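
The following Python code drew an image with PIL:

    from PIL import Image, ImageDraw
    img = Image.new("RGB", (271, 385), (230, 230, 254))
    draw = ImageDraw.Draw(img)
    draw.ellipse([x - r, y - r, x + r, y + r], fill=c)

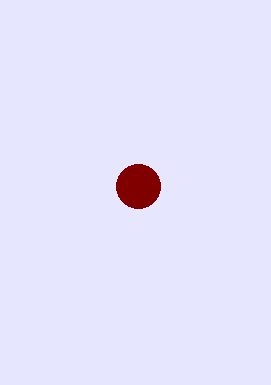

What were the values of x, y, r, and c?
x = 138
y = 186
r = 22
c = 'maroon'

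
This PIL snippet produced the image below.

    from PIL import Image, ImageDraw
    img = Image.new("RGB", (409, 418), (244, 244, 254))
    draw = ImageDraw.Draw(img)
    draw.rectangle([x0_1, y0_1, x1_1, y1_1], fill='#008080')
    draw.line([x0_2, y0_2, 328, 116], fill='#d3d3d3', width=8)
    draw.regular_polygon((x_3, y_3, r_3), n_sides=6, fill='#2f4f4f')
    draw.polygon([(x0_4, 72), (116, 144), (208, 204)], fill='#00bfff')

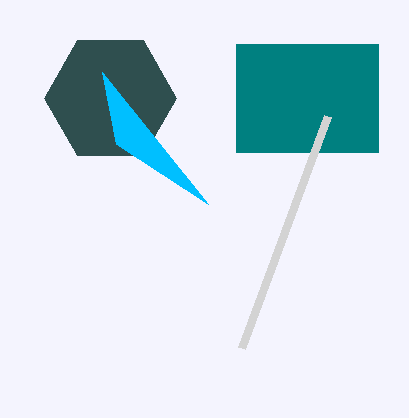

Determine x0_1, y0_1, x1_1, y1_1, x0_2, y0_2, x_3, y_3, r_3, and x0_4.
x0_1 = 236, y0_1 = 44, x1_1 = 378, y1_1 = 152, x0_2 = 242, y0_2 = 348, x_3 = 110, y_3 = 98, r_3 = 66, x0_4 = 102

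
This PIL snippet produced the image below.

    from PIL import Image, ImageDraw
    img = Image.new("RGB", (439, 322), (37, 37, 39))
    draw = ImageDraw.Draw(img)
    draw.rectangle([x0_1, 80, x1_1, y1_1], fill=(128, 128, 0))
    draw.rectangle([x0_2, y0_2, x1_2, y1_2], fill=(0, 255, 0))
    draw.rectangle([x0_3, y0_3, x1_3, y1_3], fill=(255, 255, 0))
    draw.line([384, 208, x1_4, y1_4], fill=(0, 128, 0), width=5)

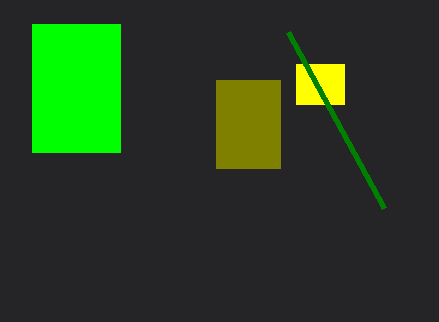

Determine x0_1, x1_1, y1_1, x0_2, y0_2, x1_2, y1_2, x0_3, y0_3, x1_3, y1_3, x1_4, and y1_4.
x0_1 = 216; x1_1 = 280; y1_1 = 168; x0_2 = 32; y0_2 = 24; x1_2 = 120; y1_2 = 152; x0_3 = 296; y0_3 = 64; x1_3 = 344; y1_3 = 104; x1_4 = 288; y1_4 = 32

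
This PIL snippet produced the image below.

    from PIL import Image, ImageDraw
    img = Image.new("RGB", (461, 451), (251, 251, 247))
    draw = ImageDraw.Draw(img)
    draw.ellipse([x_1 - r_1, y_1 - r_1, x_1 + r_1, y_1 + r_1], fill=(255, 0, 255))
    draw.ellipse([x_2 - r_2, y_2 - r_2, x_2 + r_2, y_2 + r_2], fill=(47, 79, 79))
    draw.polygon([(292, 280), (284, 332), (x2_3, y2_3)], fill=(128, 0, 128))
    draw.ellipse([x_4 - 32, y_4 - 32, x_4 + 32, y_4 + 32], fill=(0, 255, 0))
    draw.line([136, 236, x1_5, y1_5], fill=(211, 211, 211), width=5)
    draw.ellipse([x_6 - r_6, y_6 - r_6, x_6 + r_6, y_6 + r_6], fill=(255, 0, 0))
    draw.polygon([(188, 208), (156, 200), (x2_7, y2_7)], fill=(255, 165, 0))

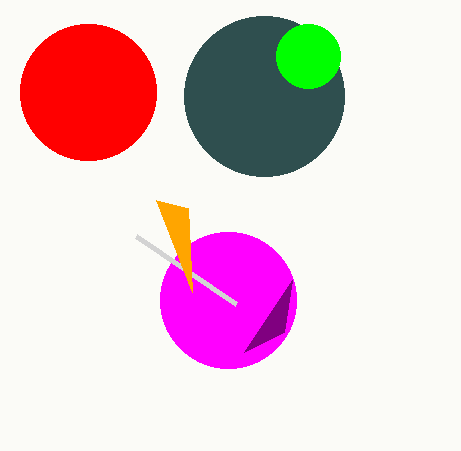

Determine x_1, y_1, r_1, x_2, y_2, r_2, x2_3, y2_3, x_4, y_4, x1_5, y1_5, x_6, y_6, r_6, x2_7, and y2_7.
x_1 = 228, y_1 = 300, r_1 = 68, x_2 = 264, y_2 = 96, r_2 = 80, x2_3 = 244, y2_3 = 352, x_4 = 308, y_4 = 56, x1_5 = 236, y1_5 = 304, x_6 = 88, y_6 = 92, r_6 = 68, x2_7 = 192, y2_7 = 292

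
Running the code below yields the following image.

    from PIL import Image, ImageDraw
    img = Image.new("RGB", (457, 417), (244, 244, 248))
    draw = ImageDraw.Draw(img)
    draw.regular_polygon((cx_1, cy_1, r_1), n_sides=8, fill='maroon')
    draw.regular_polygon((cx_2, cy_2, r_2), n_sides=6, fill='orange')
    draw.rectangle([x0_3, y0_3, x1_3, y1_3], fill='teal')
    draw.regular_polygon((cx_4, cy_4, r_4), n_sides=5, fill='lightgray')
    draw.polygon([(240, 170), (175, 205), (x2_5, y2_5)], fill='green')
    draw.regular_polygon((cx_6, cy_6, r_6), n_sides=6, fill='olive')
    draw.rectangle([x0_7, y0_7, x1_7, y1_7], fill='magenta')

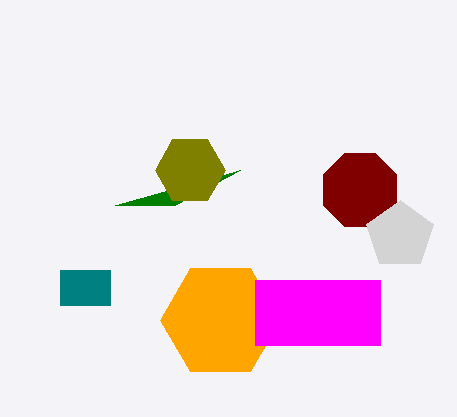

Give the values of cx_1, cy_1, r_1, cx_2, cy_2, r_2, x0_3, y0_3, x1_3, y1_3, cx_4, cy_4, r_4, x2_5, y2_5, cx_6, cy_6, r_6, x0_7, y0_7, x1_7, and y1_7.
cx_1 = 360; cy_1 = 190; r_1 = 40; cx_2 = 220; cy_2 = 320; r_2 = 60; x0_3 = 60; y0_3 = 270; x1_3 = 110; y1_3 = 305; cx_4 = 400; cy_4 = 235; r_4 = 35; x2_5 = 115; y2_5 = 205; cx_6 = 190; cy_6 = 170; r_6 = 35; x0_7 = 255; y0_7 = 280; x1_7 = 380; y1_7 = 345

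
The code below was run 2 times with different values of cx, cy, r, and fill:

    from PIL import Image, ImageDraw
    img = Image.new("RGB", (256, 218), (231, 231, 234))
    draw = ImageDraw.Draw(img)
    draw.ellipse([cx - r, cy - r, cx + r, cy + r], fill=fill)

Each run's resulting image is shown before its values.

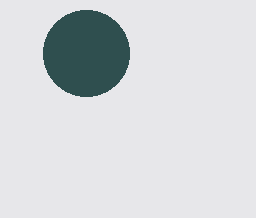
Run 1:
cx = 86; cy = 53; r = 43; fill = 'darkslategray'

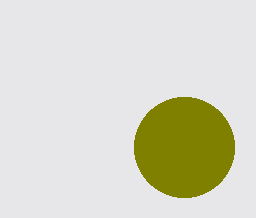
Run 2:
cx = 184, cy = 147, r = 50, fill = 'olive'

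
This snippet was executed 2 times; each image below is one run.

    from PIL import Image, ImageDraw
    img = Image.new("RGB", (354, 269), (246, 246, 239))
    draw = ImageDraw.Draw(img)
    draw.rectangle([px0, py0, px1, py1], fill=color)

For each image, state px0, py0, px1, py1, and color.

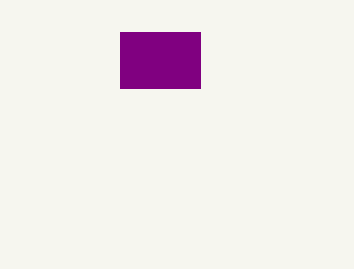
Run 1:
px0 = 120
py0 = 32
px1 = 200
py1 = 88
color = 'purple'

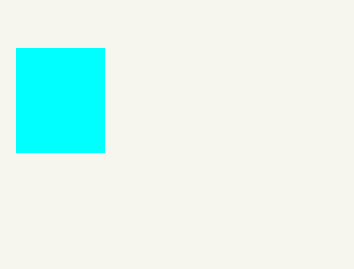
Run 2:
px0 = 16, py0 = 48, px1 = 104, py1 = 152, color = 'cyan'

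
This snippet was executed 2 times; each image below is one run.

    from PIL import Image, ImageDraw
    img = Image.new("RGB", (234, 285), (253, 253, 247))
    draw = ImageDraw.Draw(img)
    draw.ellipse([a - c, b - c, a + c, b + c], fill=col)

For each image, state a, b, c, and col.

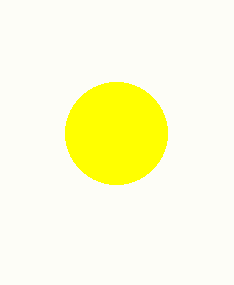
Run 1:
a = 116, b = 133, c = 51, col = 'yellow'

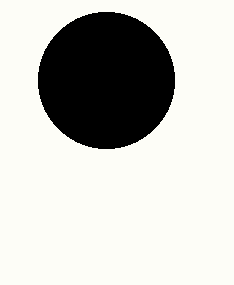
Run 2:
a = 106; b = 80; c = 68; col = 'black'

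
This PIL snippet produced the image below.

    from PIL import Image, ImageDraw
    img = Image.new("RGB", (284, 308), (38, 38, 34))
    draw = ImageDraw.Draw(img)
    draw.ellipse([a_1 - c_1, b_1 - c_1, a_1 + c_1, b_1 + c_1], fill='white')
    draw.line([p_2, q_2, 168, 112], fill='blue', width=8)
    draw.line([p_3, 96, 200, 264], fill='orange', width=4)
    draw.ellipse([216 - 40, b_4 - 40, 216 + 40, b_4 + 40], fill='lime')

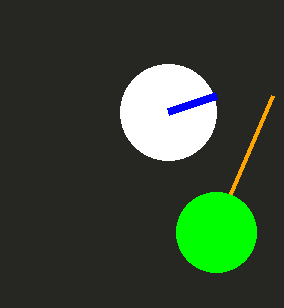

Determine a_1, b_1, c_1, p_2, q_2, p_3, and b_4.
a_1 = 168, b_1 = 112, c_1 = 48, p_2 = 216, q_2 = 96, p_3 = 272, b_4 = 232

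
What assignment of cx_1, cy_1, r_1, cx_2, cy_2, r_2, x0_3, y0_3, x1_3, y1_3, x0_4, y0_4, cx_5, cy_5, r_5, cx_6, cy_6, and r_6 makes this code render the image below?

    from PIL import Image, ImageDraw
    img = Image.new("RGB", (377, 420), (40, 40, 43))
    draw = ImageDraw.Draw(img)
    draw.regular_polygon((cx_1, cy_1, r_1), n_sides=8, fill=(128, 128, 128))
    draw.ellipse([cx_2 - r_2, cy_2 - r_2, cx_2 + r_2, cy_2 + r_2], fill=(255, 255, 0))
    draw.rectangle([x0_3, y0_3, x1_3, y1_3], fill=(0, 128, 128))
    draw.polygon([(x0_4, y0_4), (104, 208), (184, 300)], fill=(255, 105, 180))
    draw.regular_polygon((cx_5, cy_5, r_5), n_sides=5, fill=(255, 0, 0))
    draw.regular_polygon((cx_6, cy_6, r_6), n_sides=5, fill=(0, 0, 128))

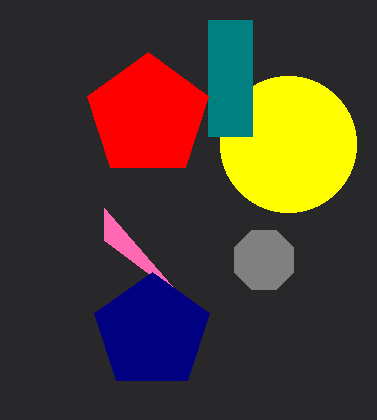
cx_1 = 264, cy_1 = 260, r_1 = 32, cx_2 = 288, cy_2 = 144, r_2 = 68, x0_3 = 208, y0_3 = 20, x1_3 = 252, y1_3 = 136, x0_4 = 104, y0_4 = 240, cx_5 = 148, cy_5 = 116, r_5 = 64, cx_6 = 152, cy_6 = 332, r_6 = 60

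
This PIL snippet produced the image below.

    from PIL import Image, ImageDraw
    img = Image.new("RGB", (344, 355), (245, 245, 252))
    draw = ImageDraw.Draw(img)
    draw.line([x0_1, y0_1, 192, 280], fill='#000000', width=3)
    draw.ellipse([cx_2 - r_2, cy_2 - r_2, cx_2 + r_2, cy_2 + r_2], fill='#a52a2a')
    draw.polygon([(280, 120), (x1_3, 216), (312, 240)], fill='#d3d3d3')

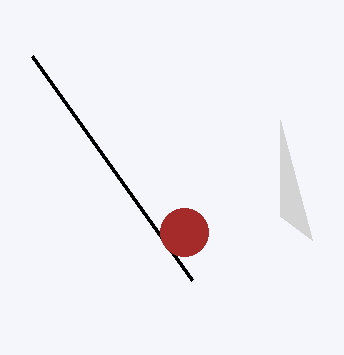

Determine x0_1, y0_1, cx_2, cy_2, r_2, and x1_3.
x0_1 = 32; y0_1 = 56; cx_2 = 184; cy_2 = 232; r_2 = 24; x1_3 = 280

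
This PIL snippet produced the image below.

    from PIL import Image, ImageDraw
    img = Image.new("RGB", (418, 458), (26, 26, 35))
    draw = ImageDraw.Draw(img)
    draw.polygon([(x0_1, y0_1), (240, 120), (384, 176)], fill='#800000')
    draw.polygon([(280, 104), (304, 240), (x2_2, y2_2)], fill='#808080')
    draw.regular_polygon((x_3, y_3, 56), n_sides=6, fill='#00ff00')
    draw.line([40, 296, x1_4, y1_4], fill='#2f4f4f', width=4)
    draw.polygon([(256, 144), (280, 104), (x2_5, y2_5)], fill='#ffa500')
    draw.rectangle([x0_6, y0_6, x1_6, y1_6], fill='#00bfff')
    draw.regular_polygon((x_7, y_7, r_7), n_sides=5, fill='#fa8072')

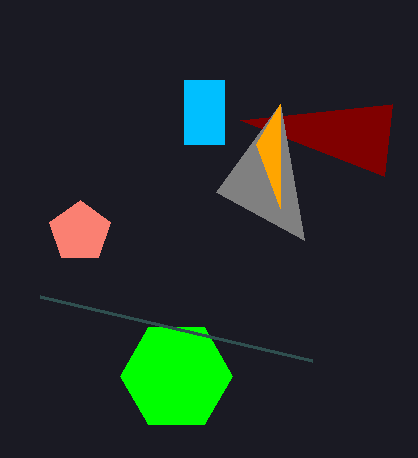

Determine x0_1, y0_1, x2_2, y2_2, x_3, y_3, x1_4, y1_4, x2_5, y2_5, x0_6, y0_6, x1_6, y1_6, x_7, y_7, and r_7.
x0_1 = 392; y0_1 = 104; x2_2 = 216; y2_2 = 192; x_3 = 176; y_3 = 376; x1_4 = 312; y1_4 = 360; x2_5 = 280; y2_5 = 208; x0_6 = 184; y0_6 = 80; x1_6 = 224; y1_6 = 144; x_7 = 80; y_7 = 232; r_7 = 32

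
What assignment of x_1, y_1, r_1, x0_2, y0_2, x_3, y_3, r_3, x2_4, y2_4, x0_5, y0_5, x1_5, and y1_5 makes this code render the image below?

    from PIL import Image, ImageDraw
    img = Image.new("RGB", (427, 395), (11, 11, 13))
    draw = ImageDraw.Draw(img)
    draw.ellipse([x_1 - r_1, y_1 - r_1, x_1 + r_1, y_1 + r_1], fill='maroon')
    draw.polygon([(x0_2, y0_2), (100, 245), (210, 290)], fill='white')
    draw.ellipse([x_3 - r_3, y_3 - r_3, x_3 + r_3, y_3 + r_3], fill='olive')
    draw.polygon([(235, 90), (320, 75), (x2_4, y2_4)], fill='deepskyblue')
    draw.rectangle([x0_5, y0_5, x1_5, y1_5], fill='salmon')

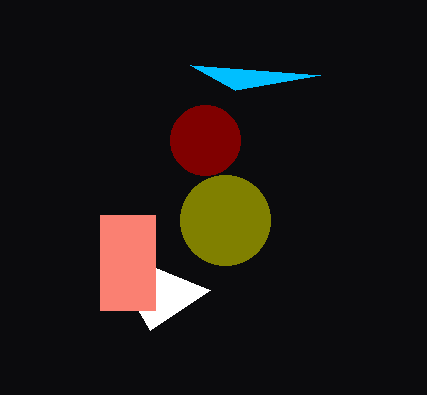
x_1 = 205
y_1 = 140
r_1 = 35
x0_2 = 150
y0_2 = 330
x_3 = 225
y_3 = 220
r_3 = 45
x2_4 = 190
y2_4 = 65
x0_5 = 100
y0_5 = 215
x1_5 = 155
y1_5 = 310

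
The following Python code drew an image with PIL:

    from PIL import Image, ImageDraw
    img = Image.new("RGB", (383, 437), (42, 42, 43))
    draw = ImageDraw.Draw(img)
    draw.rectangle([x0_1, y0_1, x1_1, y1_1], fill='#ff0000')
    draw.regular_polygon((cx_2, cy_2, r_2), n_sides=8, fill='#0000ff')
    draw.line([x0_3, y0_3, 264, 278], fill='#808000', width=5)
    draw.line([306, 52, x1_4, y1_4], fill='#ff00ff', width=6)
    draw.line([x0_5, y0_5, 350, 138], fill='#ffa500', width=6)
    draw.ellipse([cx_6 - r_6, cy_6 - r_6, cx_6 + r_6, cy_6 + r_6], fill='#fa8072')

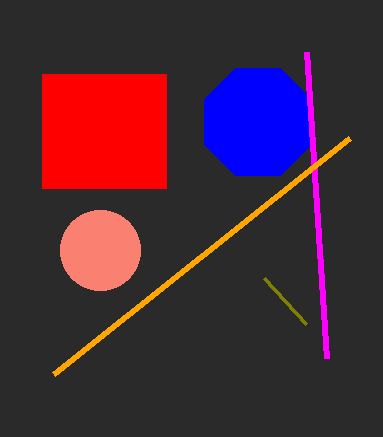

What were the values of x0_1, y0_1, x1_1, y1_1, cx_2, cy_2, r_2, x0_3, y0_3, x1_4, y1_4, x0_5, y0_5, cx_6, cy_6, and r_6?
x0_1 = 42, y0_1 = 74, x1_1 = 166, y1_1 = 188, cx_2 = 258, cy_2 = 122, r_2 = 58, x0_3 = 306, y0_3 = 324, x1_4 = 326, y1_4 = 358, x0_5 = 54, y0_5 = 374, cx_6 = 100, cy_6 = 250, r_6 = 40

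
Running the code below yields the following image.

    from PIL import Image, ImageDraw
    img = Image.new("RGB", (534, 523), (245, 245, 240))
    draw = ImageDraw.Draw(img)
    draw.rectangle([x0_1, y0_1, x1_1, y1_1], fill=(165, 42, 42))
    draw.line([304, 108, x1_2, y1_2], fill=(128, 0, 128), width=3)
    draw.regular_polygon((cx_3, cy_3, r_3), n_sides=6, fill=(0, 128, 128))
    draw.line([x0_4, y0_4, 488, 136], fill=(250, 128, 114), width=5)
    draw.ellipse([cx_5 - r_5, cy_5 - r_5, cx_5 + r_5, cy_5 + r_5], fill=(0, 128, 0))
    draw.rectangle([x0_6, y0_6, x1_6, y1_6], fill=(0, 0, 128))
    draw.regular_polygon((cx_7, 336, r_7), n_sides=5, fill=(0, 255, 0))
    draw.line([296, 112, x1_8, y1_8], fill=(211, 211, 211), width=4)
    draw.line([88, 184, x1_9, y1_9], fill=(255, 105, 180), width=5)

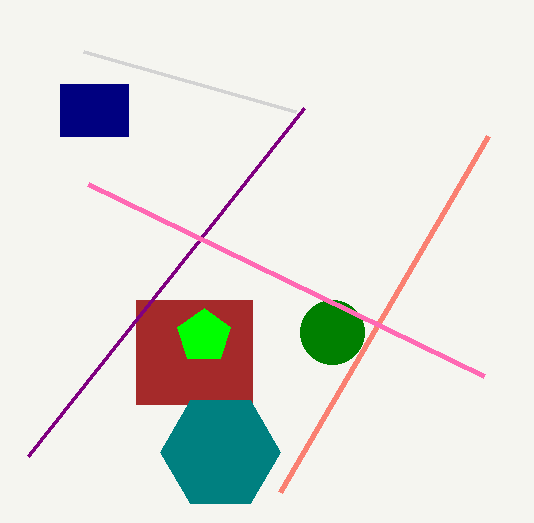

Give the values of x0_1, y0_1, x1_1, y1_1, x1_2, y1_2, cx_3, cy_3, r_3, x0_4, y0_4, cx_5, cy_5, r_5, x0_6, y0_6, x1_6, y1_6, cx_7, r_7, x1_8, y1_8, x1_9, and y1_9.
x0_1 = 136, y0_1 = 300, x1_1 = 252, y1_1 = 404, x1_2 = 28, y1_2 = 456, cx_3 = 220, cy_3 = 452, r_3 = 60, x0_4 = 280, y0_4 = 492, cx_5 = 332, cy_5 = 332, r_5 = 32, x0_6 = 60, y0_6 = 84, x1_6 = 128, y1_6 = 136, cx_7 = 204, r_7 = 28, x1_8 = 84, y1_8 = 52, x1_9 = 484, y1_9 = 376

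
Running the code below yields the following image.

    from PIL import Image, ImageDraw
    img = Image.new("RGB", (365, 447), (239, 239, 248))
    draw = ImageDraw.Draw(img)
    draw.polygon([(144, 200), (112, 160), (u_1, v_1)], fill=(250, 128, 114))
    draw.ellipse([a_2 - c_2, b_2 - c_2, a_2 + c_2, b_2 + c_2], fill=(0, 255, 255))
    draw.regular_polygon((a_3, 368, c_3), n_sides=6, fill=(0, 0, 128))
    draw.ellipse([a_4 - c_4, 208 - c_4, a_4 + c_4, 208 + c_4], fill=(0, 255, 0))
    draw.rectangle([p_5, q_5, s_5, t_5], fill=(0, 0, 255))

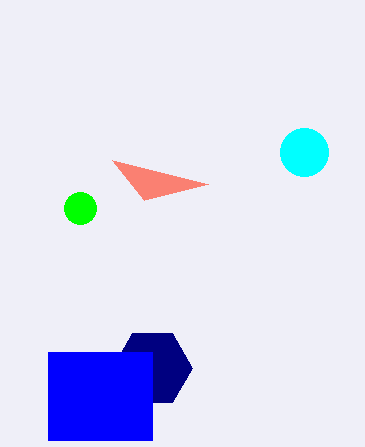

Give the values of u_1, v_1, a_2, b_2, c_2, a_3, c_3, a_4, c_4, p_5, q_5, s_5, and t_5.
u_1 = 208, v_1 = 184, a_2 = 304, b_2 = 152, c_2 = 24, a_3 = 152, c_3 = 40, a_4 = 80, c_4 = 16, p_5 = 48, q_5 = 352, s_5 = 152, t_5 = 440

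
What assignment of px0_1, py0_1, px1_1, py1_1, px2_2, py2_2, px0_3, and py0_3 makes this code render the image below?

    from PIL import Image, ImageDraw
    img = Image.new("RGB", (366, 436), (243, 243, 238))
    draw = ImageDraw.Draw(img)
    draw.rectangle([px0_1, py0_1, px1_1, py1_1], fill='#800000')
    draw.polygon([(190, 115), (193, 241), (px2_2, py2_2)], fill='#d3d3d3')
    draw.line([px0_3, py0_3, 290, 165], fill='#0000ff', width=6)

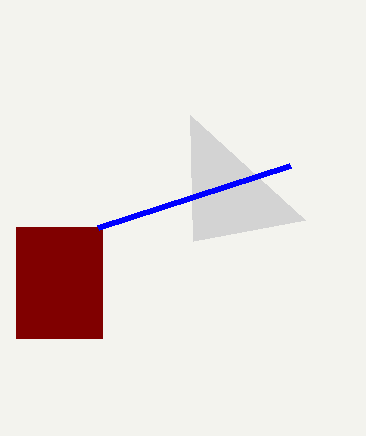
px0_1 = 16
py0_1 = 227
px1_1 = 102
py1_1 = 338
px2_2 = 305
py2_2 = 220
px0_3 = 98
py0_3 = 227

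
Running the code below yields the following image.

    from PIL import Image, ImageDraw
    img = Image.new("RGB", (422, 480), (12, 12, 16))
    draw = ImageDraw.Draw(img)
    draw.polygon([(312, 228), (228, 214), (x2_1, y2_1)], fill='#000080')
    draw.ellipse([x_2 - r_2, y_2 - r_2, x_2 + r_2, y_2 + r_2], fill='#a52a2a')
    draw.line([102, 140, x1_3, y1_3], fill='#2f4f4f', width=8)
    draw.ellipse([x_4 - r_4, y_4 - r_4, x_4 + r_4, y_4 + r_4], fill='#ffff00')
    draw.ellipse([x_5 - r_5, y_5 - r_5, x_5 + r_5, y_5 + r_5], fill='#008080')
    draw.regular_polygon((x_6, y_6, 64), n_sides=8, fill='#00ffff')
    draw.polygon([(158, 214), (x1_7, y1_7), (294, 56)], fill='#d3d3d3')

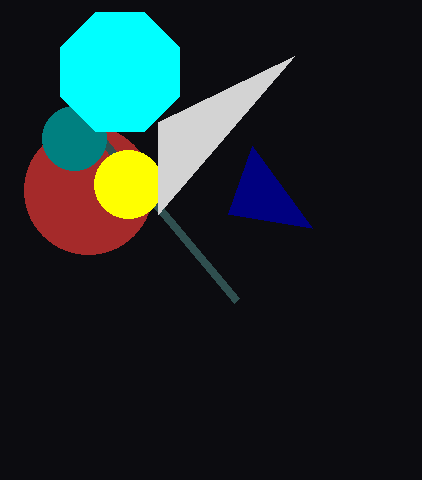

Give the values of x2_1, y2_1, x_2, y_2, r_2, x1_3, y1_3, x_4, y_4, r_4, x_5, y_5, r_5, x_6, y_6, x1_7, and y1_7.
x2_1 = 252; y2_1 = 146; x_2 = 88; y_2 = 190; r_2 = 64; x1_3 = 236; y1_3 = 300; x_4 = 128; y_4 = 184; r_4 = 34; x_5 = 74; y_5 = 138; r_5 = 32; x_6 = 120; y_6 = 72; x1_7 = 158; y1_7 = 122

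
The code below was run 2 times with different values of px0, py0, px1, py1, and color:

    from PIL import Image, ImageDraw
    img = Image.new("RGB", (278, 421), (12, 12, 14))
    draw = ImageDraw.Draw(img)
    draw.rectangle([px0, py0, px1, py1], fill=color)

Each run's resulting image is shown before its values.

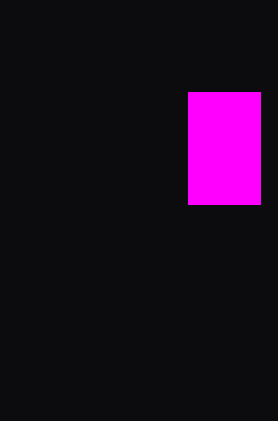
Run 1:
px0 = 188, py0 = 92, px1 = 260, py1 = 204, color = 'magenta'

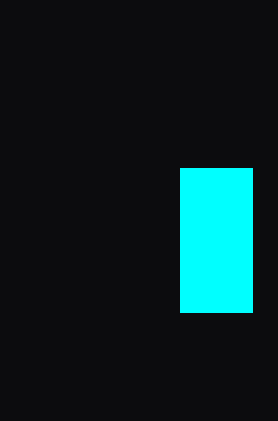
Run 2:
px0 = 180
py0 = 168
px1 = 252
py1 = 312
color = 'cyan'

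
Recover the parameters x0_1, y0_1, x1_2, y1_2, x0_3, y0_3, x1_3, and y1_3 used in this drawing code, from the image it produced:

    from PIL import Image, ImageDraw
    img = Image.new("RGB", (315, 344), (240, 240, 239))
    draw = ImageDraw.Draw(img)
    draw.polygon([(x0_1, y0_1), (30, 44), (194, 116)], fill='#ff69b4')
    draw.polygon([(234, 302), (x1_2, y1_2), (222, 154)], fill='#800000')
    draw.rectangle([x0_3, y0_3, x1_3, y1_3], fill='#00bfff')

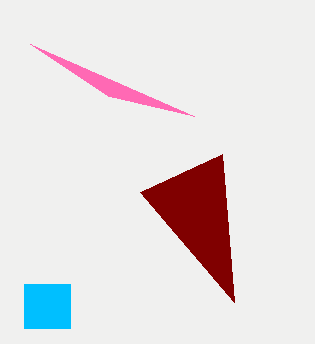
x0_1 = 108; y0_1 = 96; x1_2 = 140; y1_2 = 192; x0_3 = 24; y0_3 = 284; x1_3 = 70; y1_3 = 328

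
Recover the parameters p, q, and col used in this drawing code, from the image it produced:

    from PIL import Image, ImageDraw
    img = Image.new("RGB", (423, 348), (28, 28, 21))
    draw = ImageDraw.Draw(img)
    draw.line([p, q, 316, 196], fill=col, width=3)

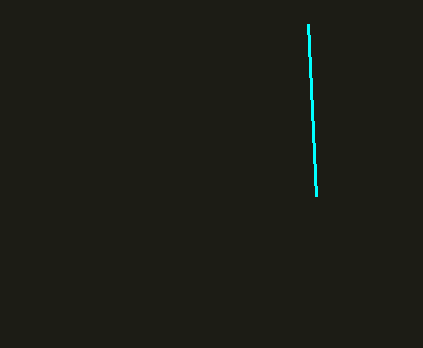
p = 308, q = 24, col = 'cyan'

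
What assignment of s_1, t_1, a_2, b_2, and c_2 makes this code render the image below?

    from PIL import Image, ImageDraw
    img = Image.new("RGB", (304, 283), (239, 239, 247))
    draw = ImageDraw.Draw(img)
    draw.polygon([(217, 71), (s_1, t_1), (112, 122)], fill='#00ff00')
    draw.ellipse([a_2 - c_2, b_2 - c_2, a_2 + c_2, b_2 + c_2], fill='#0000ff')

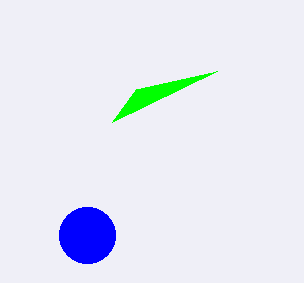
s_1 = 136; t_1 = 89; a_2 = 87; b_2 = 235; c_2 = 28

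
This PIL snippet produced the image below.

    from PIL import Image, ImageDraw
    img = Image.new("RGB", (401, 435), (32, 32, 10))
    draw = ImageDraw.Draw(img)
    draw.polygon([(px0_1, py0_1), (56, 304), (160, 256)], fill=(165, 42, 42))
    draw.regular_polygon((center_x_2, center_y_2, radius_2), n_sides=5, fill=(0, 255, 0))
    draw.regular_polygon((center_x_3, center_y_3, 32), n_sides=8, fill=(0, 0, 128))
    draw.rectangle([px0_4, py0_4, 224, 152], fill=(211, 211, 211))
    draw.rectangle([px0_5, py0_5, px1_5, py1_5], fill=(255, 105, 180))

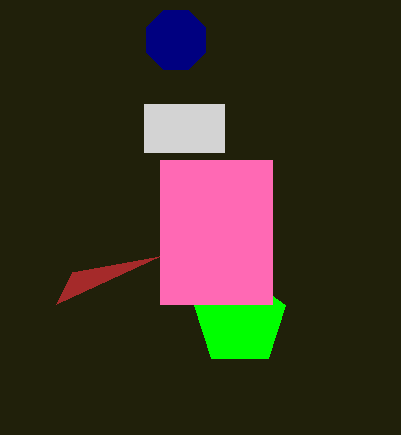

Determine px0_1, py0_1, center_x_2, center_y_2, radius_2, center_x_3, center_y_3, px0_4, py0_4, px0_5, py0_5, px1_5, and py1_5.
px0_1 = 72; py0_1 = 272; center_x_2 = 240; center_y_2 = 320; radius_2 = 48; center_x_3 = 176; center_y_3 = 40; px0_4 = 144; py0_4 = 104; px0_5 = 160; py0_5 = 160; px1_5 = 272; py1_5 = 304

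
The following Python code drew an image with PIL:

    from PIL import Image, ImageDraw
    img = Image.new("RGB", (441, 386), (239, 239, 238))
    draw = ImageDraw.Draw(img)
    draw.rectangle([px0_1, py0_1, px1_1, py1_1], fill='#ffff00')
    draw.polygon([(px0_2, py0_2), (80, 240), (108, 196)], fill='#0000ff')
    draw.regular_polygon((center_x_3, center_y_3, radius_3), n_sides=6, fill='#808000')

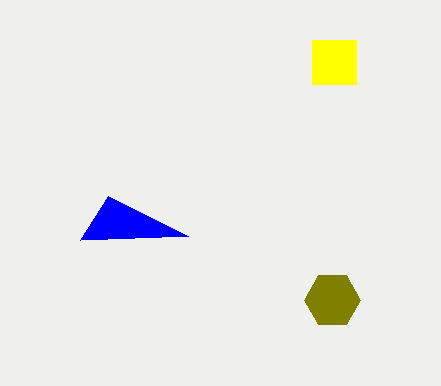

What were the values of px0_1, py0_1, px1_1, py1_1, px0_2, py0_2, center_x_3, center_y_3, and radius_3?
px0_1 = 312; py0_1 = 40; px1_1 = 356; py1_1 = 84; px0_2 = 188; py0_2 = 236; center_x_3 = 332; center_y_3 = 300; radius_3 = 28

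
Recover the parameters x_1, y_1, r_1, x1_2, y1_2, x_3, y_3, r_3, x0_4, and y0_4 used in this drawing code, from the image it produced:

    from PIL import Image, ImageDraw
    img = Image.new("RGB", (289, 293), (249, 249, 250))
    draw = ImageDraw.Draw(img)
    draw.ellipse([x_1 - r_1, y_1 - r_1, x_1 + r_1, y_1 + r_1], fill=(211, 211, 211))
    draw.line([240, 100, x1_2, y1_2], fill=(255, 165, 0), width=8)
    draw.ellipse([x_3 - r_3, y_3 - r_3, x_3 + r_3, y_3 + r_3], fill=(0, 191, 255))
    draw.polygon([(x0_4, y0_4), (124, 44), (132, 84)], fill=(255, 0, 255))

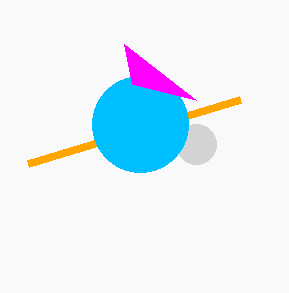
x_1 = 196
y_1 = 144
r_1 = 20
x1_2 = 28
y1_2 = 164
x_3 = 140
y_3 = 124
r_3 = 48
x0_4 = 196
y0_4 = 100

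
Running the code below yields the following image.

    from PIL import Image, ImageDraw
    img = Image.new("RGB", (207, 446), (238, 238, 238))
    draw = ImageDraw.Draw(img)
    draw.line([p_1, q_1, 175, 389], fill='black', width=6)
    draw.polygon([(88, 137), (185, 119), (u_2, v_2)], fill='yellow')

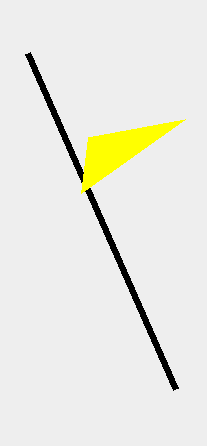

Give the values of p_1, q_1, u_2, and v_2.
p_1 = 27
q_1 = 53
u_2 = 81
v_2 = 193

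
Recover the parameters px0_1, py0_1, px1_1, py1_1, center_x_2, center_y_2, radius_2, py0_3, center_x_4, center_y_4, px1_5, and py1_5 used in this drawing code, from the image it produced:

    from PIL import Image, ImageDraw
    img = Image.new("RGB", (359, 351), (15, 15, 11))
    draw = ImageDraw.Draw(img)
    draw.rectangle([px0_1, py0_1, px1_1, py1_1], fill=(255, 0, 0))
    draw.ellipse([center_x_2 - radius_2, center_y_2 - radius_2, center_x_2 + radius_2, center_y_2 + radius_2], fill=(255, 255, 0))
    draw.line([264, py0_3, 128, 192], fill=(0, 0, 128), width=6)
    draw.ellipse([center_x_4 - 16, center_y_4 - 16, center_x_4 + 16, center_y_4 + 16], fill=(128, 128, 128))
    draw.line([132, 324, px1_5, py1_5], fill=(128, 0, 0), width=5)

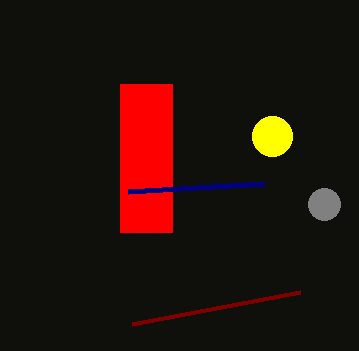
px0_1 = 120; py0_1 = 84; px1_1 = 172; py1_1 = 232; center_x_2 = 272; center_y_2 = 136; radius_2 = 20; py0_3 = 184; center_x_4 = 324; center_y_4 = 204; px1_5 = 300; py1_5 = 292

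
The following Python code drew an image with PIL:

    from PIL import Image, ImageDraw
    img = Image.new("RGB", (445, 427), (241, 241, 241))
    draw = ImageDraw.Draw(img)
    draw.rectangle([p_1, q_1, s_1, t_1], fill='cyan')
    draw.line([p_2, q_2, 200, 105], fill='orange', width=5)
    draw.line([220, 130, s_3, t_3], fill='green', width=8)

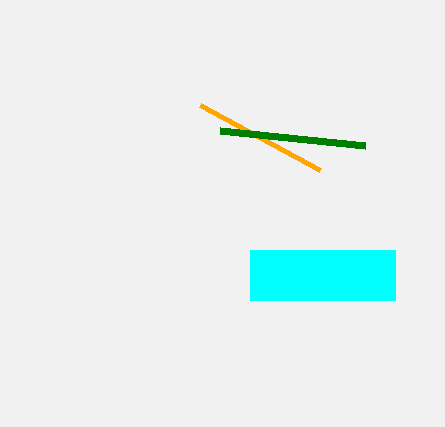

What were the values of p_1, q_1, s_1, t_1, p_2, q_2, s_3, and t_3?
p_1 = 250
q_1 = 250
s_1 = 395
t_1 = 300
p_2 = 320
q_2 = 170
s_3 = 365
t_3 = 145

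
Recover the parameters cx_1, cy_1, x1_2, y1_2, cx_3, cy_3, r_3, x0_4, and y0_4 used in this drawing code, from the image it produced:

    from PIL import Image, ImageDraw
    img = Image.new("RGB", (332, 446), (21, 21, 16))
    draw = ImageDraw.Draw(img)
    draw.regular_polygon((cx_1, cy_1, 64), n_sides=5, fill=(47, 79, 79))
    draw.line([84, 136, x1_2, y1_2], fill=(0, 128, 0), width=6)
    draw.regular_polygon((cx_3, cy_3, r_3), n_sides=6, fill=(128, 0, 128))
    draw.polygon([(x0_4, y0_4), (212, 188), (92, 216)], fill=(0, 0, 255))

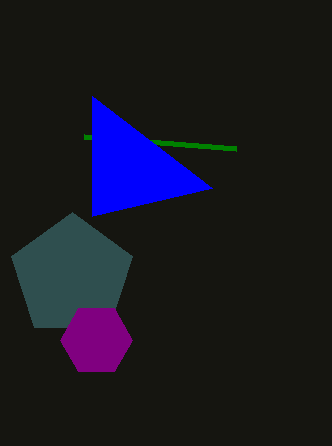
cx_1 = 72
cy_1 = 276
x1_2 = 236
y1_2 = 148
cx_3 = 96
cy_3 = 340
r_3 = 36
x0_4 = 92
y0_4 = 96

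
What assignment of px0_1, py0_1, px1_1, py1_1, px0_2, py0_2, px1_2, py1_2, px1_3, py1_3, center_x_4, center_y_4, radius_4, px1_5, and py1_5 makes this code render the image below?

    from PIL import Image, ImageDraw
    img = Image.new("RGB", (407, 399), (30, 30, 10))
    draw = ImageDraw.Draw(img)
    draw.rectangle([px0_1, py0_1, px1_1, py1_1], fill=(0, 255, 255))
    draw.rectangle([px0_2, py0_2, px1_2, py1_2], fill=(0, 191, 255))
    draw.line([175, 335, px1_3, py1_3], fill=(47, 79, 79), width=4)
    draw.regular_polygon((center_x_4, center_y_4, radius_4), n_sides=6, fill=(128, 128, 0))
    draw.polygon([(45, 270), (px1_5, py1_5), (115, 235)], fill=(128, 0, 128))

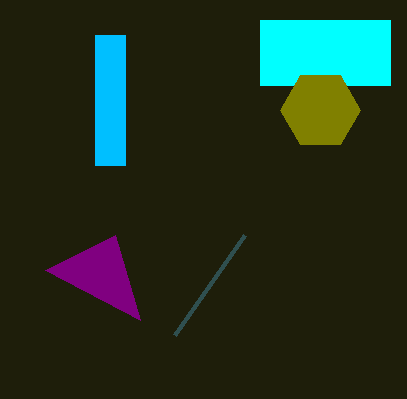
px0_1 = 260; py0_1 = 20; px1_1 = 390; py1_1 = 85; px0_2 = 95; py0_2 = 35; px1_2 = 125; py1_2 = 165; px1_3 = 245; py1_3 = 235; center_x_4 = 320; center_y_4 = 110; radius_4 = 40; px1_5 = 140; py1_5 = 320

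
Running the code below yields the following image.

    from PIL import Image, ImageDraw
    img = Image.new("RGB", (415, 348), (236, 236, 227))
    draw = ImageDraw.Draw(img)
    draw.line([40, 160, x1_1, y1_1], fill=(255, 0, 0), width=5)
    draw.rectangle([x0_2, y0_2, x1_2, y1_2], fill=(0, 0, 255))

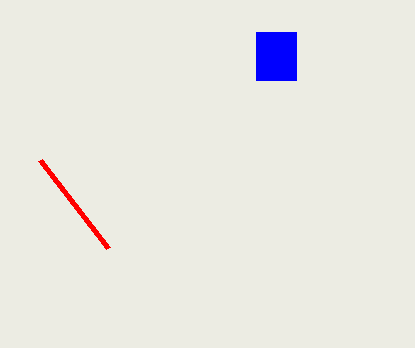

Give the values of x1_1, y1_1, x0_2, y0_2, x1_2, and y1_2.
x1_1 = 108, y1_1 = 248, x0_2 = 256, y0_2 = 32, x1_2 = 296, y1_2 = 80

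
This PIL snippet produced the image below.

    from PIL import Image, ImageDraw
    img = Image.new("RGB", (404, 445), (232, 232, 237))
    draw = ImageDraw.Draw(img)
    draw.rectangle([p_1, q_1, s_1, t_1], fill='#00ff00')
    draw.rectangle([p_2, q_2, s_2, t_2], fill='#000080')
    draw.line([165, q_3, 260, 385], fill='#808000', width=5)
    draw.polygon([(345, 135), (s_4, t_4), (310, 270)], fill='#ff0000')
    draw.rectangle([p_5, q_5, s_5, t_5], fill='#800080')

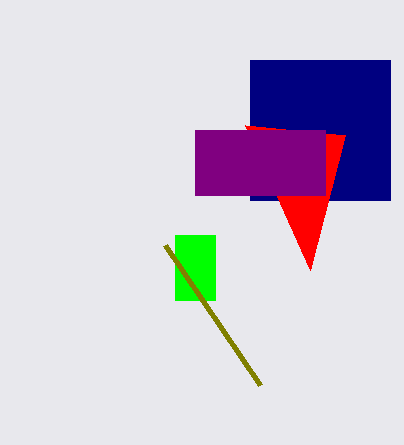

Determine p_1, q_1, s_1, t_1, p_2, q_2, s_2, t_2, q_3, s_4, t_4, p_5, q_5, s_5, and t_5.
p_1 = 175; q_1 = 235; s_1 = 215; t_1 = 300; p_2 = 250; q_2 = 60; s_2 = 390; t_2 = 200; q_3 = 245; s_4 = 245; t_4 = 125; p_5 = 195; q_5 = 130; s_5 = 325; t_5 = 195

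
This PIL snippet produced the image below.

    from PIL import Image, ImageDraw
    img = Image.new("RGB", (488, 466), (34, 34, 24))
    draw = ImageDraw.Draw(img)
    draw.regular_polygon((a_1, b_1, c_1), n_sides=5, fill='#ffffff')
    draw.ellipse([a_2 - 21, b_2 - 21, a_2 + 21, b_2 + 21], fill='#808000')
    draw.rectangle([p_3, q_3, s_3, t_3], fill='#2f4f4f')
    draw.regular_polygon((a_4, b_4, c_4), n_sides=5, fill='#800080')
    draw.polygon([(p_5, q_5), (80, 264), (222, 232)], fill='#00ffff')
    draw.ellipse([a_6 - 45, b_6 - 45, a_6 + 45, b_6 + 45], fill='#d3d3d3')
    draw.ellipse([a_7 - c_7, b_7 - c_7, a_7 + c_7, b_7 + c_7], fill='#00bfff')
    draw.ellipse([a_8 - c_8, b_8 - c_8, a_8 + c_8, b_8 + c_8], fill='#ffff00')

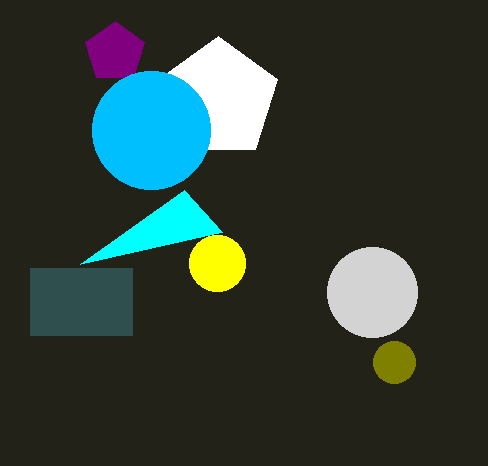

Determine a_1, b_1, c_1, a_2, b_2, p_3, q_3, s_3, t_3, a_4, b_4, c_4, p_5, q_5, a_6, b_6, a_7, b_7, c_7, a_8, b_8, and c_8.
a_1 = 218
b_1 = 99
c_1 = 63
a_2 = 394
b_2 = 362
p_3 = 30
q_3 = 268
s_3 = 132
t_3 = 335
a_4 = 115
b_4 = 52
c_4 = 31
p_5 = 184
q_5 = 190
a_6 = 372
b_6 = 292
a_7 = 151
b_7 = 130
c_7 = 59
a_8 = 217
b_8 = 263
c_8 = 28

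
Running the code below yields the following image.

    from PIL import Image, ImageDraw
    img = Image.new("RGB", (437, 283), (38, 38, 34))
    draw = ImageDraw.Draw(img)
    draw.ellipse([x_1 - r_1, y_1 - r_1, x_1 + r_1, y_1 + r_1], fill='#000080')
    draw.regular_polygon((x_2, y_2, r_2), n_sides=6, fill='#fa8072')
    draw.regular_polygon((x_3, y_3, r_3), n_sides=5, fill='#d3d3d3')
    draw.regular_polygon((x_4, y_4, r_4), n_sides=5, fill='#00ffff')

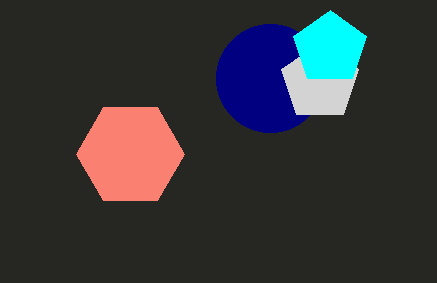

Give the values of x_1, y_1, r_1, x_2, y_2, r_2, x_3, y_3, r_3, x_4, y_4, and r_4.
x_1 = 270; y_1 = 78; r_1 = 54; x_2 = 130; y_2 = 154; r_2 = 54; x_3 = 320; y_3 = 82; r_3 = 40; x_4 = 330; y_4 = 48; r_4 = 38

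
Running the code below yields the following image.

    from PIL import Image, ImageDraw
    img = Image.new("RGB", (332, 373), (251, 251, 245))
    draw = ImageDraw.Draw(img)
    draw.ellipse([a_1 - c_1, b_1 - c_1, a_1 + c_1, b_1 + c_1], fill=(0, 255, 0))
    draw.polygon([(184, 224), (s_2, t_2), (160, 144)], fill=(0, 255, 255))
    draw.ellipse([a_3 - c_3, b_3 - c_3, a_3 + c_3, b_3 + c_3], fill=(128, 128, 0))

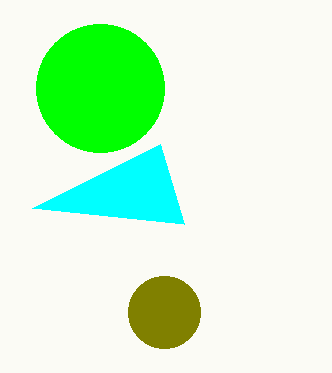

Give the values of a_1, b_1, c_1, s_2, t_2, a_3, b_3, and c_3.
a_1 = 100, b_1 = 88, c_1 = 64, s_2 = 32, t_2 = 208, a_3 = 164, b_3 = 312, c_3 = 36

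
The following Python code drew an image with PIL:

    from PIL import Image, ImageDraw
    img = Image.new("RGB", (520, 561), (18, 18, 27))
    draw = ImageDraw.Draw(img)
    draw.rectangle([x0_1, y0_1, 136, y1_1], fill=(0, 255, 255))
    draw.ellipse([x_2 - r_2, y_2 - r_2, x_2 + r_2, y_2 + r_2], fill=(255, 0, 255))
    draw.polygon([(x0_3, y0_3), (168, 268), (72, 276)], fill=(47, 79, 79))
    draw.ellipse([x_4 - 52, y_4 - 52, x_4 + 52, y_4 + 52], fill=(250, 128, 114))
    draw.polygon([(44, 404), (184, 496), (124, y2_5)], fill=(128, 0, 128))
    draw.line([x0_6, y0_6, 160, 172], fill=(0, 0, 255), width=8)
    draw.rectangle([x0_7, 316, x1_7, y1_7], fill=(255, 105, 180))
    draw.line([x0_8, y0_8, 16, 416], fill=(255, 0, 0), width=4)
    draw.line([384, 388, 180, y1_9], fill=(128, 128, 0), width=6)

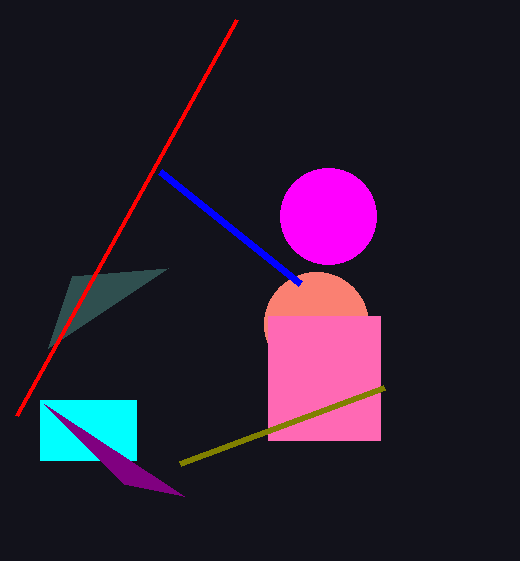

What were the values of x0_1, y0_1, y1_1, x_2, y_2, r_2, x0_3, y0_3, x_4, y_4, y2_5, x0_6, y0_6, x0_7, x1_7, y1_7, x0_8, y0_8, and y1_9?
x0_1 = 40; y0_1 = 400; y1_1 = 460; x_2 = 328; y_2 = 216; r_2 = 48; x0_3 = 48; y0_3 = 348; x_4 = 316; y_4 = 324; y2_5 = 484; x0_6 = 300; y0_6 = 284; x0_7 = 268; x1_7 = 380; y1_7 = 440; x0_8 = 236; y0_8 = 20; y1_9 = 464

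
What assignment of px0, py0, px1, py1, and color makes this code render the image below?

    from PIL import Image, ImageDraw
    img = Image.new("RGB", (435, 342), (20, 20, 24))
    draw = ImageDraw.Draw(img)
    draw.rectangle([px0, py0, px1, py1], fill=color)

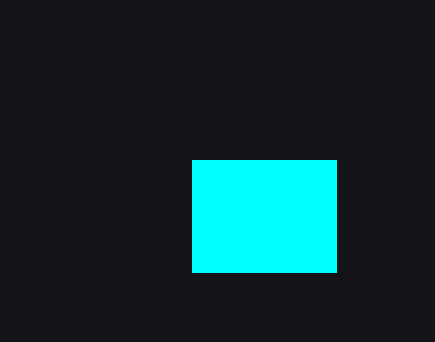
px0 = 192, py0 = 160, px1 = 336, py1 = 272, color = 'cyan'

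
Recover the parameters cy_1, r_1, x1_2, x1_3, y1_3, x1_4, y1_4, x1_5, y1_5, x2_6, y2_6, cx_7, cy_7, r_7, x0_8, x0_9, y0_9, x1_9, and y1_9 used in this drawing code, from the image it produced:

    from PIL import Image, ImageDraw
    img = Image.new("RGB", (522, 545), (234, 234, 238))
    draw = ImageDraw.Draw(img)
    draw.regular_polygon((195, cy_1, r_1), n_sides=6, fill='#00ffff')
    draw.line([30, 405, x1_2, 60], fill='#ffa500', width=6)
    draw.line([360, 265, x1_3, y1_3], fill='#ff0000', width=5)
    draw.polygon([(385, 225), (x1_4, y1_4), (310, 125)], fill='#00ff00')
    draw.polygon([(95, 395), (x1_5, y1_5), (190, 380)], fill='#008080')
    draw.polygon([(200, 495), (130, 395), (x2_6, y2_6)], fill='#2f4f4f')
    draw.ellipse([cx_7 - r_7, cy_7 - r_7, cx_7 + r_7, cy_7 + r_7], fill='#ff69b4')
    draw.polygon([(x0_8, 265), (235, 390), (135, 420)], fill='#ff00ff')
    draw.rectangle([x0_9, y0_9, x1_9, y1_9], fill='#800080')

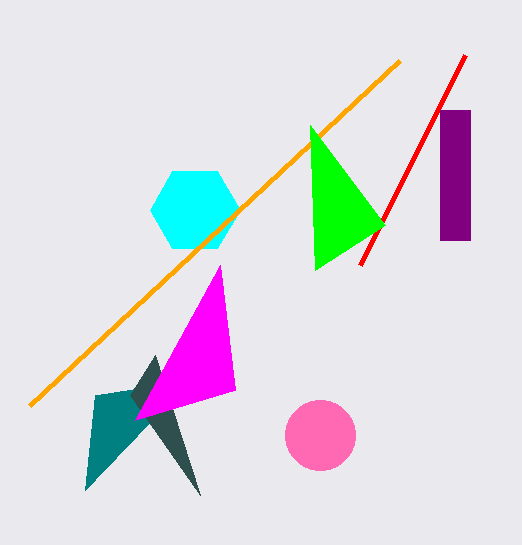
cy_1 = 210; r_1 = 45; x1_2 = 400; x1_3 = 465; y1_3 = 55; x1_4 = 315; y1_4 = 270; x1_5 = 85; y1_5 = 490; x2_6 = 155; y2_6 = 355; cx_7 = 320; cy_7 = 435; r_7 = 35; x0_8 = 220; x0_9 = 440; y0_9 = 110; x1_9 = 470; y1_9 = 240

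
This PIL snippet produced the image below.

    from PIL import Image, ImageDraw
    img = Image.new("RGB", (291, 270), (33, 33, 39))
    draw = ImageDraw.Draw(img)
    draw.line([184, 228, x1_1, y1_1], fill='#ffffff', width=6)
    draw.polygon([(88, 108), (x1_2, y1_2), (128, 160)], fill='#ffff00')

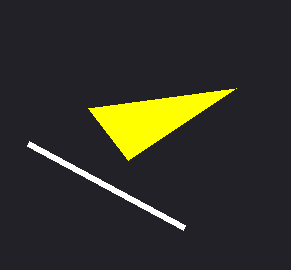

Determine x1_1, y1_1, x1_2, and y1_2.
x1_1 = 28; y1_1 = 144; x1_2 = 236; y1_2 = 88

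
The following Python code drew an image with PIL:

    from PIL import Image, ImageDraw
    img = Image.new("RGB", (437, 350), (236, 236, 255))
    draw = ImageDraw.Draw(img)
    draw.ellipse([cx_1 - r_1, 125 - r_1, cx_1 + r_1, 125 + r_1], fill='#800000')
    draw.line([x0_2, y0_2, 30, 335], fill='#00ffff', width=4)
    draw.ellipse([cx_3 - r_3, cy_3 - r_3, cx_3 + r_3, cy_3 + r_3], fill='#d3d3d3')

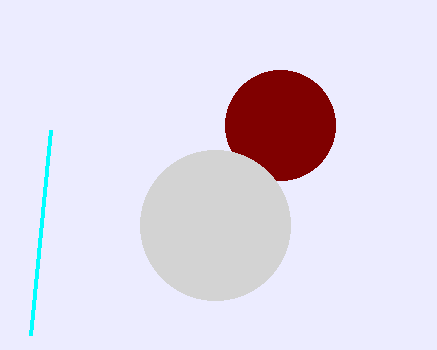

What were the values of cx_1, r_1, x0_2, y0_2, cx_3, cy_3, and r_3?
cx_1 = 280, r_1 = 55, x0_2 = 50, y0_2 = 130, cx_3 = 215, cy_3 = 225, r_3 = 75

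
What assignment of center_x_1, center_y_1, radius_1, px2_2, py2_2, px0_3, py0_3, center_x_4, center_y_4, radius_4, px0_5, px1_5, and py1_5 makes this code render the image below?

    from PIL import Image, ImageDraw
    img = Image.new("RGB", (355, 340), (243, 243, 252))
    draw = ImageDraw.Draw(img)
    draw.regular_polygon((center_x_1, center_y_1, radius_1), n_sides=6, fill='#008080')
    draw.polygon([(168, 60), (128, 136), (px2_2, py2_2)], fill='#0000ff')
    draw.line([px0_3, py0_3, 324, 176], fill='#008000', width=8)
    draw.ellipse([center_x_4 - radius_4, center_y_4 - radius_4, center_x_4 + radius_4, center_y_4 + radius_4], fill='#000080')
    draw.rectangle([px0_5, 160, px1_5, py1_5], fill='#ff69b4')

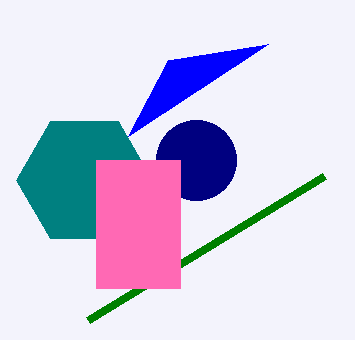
center_x_1 = 84
center_y_1 = 180
radius_1 = 68
px2_2 = 268
py2_2 = 44
px0_3 = 88
py0_3 = 320
center_x_4 = 196
center_y_4 = 160
radius_4 = 40
px0_5 = 96
px1_5 = 180
py1_5 = 288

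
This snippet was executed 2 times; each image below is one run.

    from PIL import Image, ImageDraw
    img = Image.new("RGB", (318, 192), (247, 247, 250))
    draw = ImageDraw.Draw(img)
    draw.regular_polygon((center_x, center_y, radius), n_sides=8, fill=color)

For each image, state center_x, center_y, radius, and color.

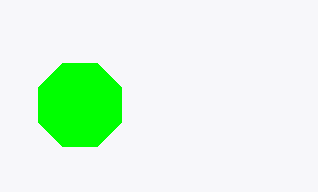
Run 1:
center_x = 80, center_y = 105, radius = 45, color = 'lime'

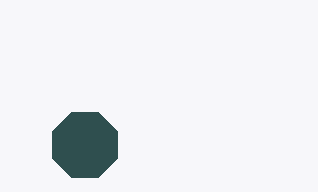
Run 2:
center_x = 85; center_y = 145; radius = 35; color = 'darkslategray'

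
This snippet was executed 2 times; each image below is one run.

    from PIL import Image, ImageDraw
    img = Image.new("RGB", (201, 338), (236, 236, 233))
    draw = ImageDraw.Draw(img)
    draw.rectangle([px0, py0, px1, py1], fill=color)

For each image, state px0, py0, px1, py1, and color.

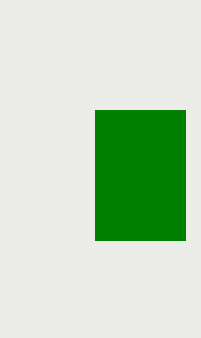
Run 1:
px0 = 95; py0 = 110; px1 = 185; py1 = 240; color = 'green'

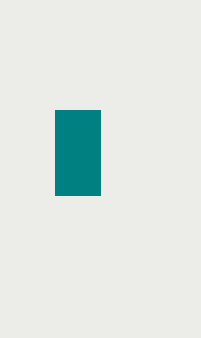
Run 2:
px0 = 55, py0 = 110, px1 = 100, py1 = 195, color = 'teal'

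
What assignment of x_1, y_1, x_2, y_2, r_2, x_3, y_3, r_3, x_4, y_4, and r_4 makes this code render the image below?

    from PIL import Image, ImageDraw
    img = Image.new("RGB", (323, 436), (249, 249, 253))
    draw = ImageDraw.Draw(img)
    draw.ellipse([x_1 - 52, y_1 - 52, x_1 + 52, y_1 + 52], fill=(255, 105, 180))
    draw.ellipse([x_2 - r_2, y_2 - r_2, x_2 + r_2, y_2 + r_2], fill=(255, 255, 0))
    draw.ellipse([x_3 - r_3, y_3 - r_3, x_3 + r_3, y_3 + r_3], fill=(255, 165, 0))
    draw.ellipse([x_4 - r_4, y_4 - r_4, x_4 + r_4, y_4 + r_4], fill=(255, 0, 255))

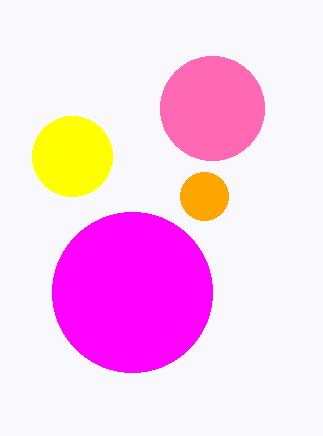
x_1 = 212
y_1 = 108
x_2 = 72
y_2 = 156
r_2 = 40
x_3 = 204
y_3 = 196
r_3 = 24
x_4 = 132
y_4 = 292
r_4 = 80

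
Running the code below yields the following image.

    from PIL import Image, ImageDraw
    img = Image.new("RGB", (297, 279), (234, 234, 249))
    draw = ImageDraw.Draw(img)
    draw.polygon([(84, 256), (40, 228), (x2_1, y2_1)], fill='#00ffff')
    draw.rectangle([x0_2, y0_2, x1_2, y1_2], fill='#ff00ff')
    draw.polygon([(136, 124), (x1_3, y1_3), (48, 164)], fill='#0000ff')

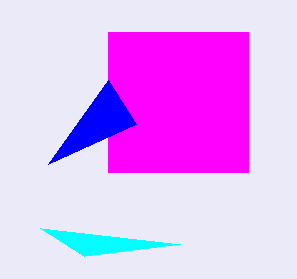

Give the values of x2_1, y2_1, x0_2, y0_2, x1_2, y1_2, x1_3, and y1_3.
x2_1 = 180, y2_1 = 244, x0_2 = 108, y0_2 = 32, x1_2 = 248, y1_2 = 172, x1_3 = 108, y1_3 = 80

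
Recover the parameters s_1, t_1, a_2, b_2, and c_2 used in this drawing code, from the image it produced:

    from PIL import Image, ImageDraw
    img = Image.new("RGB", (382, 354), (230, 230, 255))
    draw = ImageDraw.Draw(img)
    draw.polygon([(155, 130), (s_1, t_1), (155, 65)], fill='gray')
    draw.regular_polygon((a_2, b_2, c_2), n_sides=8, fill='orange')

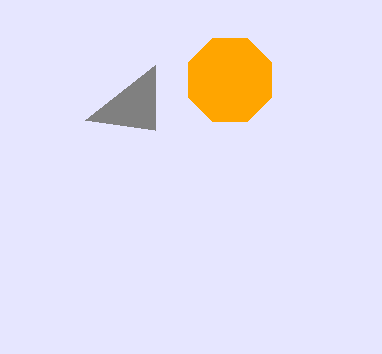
s_1 = 85
t_1 = 120
a_2 = 230
b_2 = 80
c_2 = 45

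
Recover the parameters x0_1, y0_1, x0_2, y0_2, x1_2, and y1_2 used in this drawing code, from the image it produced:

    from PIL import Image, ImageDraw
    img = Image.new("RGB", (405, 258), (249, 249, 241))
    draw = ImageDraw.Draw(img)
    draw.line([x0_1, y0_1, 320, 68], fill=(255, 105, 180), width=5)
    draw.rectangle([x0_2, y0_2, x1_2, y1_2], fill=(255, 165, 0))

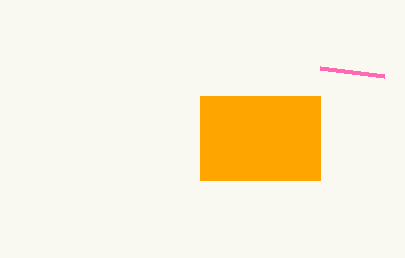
x0_1 = 384, y0_1 = 76, x0_2 = 200, y0_2 = 96, x1_2 = 320, y1_2 = 180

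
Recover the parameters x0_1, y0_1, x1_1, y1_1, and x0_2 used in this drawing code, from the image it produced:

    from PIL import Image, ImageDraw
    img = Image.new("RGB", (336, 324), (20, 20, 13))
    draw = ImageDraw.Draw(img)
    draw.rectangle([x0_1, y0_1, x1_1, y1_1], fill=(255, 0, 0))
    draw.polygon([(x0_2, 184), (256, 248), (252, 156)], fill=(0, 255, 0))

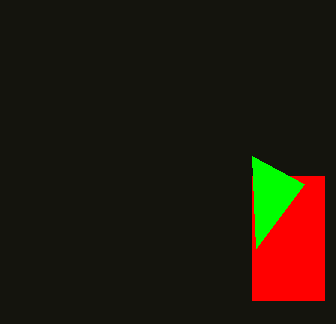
x0_1 = 252
y0_1 = 176
x1_1 = 324
y1_1 = 300
x0_2 = 304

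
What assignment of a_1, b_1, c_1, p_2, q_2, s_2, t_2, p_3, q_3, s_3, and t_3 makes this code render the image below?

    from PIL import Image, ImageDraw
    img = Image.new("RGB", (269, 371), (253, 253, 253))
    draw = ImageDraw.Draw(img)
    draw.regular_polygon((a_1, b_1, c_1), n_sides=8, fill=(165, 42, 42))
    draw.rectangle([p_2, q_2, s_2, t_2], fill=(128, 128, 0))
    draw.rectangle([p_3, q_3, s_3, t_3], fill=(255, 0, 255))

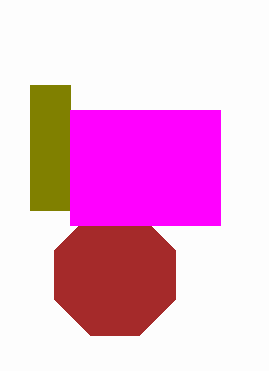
a_1 = 115; b_1 = 275; c_1 = 65; p_2 = 30; q_2 = 85; s_2 = 70; t_2 = 210; p_3 = 70; q_3 = 110; s_3 = 220; t_3 = 225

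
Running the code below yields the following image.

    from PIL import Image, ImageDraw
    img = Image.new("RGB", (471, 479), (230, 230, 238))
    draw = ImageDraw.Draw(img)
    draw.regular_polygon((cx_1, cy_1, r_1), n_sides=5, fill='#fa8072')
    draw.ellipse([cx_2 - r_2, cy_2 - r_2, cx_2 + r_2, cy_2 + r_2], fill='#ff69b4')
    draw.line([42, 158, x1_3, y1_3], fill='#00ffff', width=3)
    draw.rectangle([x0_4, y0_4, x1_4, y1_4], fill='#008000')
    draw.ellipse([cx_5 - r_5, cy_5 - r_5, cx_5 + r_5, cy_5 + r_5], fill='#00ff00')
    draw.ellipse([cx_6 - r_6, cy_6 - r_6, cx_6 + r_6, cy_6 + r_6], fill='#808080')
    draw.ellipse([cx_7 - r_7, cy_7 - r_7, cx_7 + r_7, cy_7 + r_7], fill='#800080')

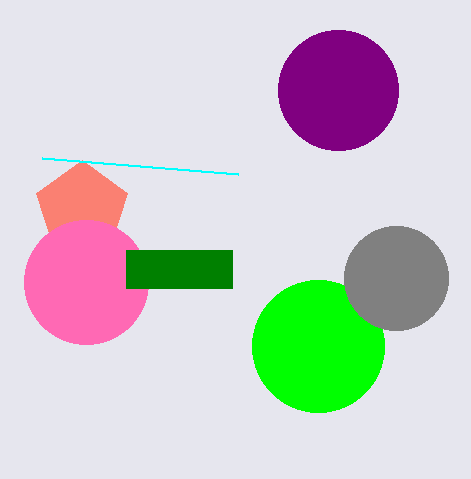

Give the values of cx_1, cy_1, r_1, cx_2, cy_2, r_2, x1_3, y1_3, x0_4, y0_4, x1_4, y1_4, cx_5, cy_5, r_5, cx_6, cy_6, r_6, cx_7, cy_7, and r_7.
cx_1 = 82; cy_1 = 208; r_1 = 48; cx_2 = 86; cy_2 = 282; r_2 = 62; x1_3 = 238; y1_3 = 174; x0_4 = 126; y0_4 = 250; x1_4 = 232; y1_4 = 288; cx_5 = 318; cy_5 = 346; r_5 = 66; cx_6 = 396; cy_6 = 278; r_6 = 52; cx_7 = 338; cy_7 = 90; r_7 = 60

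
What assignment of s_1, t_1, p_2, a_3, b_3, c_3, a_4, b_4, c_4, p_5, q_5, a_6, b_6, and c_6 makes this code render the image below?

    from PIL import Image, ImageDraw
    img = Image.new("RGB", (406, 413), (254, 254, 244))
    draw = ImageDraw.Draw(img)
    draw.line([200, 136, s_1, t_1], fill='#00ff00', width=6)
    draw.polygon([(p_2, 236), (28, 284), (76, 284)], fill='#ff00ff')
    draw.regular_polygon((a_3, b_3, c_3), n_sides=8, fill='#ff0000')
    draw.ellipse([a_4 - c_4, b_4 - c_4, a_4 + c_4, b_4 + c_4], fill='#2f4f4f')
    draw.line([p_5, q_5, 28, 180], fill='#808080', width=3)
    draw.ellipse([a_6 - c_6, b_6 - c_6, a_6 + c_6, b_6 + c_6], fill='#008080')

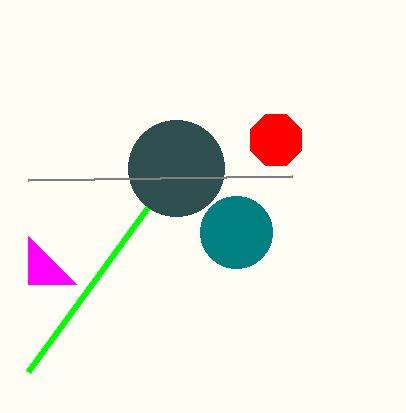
s_1 = 28
t_1 = 372
p_2 = 28
a_3 = 276
b_3 = 140
c_3 = 28
a_4 = 176
b_4 = 168
c_4 = 48
p_5 = 292
q_5 = 176
a_6 = 236
b_6 = 232
c_6 = 36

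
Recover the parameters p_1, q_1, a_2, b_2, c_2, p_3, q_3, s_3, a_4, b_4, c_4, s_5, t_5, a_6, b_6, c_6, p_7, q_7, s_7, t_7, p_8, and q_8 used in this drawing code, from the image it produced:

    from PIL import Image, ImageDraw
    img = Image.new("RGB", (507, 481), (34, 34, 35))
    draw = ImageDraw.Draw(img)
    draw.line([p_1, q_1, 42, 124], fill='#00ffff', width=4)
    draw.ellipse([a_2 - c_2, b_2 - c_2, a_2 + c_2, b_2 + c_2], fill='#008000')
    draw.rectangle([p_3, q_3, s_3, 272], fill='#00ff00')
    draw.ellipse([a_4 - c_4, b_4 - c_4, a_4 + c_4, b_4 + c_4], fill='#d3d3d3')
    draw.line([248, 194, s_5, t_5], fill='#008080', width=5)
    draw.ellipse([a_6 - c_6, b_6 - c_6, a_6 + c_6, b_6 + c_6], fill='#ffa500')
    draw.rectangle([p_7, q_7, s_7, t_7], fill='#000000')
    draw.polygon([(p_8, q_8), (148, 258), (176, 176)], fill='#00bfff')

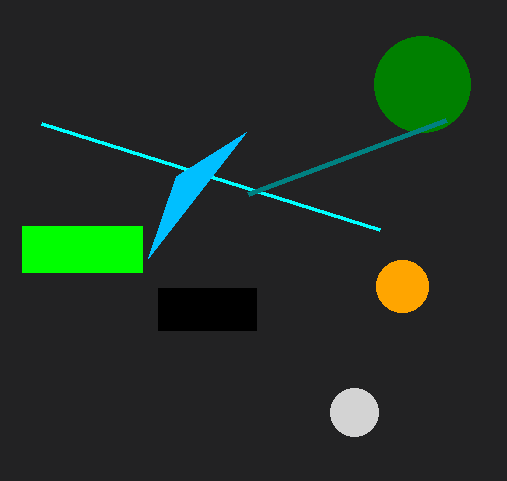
p_1 = 380; q_1 = 230; a_2 = 422; b_2 = 84; c_2 = 48; p_3 = 22; q_3 = 226; s_3 = 142; a_4 = 354; b_4 = 412; c_4 = 24; s_5 = 446; t_5 = 120; a_6 = 402; b_6 = 286; c_6 = 26; p_7 = 158; q_7 = 288; s_7 = 256; t_7 = 330; p_8 = 246; q_8 = 132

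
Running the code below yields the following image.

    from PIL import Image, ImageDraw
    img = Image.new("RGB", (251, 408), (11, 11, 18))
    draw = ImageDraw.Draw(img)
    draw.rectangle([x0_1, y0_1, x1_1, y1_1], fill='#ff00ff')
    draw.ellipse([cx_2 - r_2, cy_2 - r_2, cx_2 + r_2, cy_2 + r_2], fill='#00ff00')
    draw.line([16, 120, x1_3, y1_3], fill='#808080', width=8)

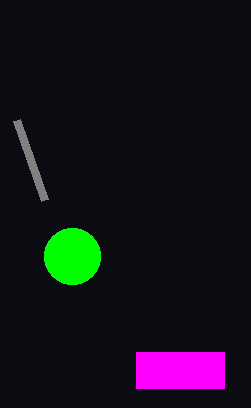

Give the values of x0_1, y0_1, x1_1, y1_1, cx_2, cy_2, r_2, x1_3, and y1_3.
x0_1 = 136; y0_1 = 352; x1_1 = 224; y1_1 = 388; cx_2 = 72; cy_2 = 256; r_2 = 28; x1_3 = 44; y1_3 = 200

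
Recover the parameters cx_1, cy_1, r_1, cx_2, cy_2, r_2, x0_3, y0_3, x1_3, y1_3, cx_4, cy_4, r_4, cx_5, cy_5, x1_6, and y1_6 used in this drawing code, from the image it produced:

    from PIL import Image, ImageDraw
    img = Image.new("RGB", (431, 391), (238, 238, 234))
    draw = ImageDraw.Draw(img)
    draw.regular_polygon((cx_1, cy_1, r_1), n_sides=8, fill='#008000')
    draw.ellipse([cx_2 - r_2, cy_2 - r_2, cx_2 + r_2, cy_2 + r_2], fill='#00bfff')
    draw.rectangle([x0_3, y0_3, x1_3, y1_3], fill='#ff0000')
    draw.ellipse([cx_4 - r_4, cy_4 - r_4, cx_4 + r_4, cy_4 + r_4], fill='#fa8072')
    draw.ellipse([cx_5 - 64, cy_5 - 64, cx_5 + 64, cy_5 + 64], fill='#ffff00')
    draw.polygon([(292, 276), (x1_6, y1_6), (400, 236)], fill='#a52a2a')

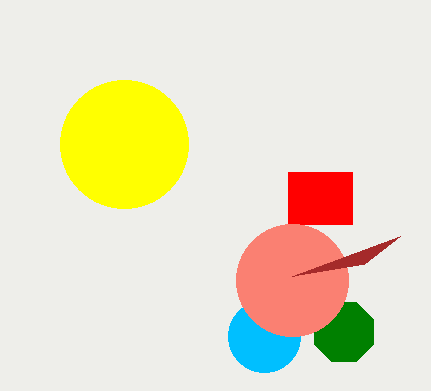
cx_1 = 344, cy_1 = 332, r_1 = 32, cx_2 = 264, cy_2 = 336, r_2 = 36, x0_3 = 288, y0_3 = 172, x1_3 = 352, y1_3 = 224, cx_4 = 292, cy_4 = 280, r_4 = 56, cx_5 = 124, cy_5 = 144, x1_6 = 364, y1_6 = 264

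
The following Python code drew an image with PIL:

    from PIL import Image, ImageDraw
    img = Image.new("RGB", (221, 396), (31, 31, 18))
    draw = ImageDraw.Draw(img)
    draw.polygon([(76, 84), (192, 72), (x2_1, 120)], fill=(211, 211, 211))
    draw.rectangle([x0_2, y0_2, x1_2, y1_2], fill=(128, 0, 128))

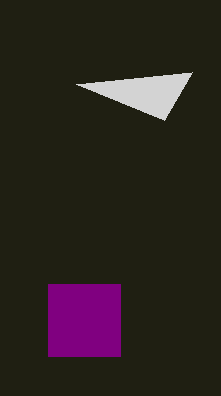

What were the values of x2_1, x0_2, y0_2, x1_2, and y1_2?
x2_1 = 164, x0_2 = 48, y0_2 = 284, x1_2 = 120, y1_2 = 356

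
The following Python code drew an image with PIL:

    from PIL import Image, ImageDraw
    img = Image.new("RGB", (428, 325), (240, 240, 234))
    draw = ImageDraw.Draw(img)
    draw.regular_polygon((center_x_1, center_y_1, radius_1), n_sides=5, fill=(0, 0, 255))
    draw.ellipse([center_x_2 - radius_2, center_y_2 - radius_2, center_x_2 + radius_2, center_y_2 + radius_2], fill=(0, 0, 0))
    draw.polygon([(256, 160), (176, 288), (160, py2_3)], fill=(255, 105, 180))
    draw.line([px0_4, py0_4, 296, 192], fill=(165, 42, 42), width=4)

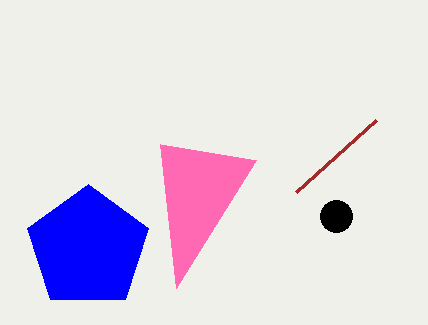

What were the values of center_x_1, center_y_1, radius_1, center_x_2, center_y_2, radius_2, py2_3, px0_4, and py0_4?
center_x_1 = 88; center_y_1 = 248; radius_1 = 64; center_x_2 = 336; center_y_2 = 216; radius_2 = 16; py2_3 = 144; px0_4 = 376; py0_4 = 120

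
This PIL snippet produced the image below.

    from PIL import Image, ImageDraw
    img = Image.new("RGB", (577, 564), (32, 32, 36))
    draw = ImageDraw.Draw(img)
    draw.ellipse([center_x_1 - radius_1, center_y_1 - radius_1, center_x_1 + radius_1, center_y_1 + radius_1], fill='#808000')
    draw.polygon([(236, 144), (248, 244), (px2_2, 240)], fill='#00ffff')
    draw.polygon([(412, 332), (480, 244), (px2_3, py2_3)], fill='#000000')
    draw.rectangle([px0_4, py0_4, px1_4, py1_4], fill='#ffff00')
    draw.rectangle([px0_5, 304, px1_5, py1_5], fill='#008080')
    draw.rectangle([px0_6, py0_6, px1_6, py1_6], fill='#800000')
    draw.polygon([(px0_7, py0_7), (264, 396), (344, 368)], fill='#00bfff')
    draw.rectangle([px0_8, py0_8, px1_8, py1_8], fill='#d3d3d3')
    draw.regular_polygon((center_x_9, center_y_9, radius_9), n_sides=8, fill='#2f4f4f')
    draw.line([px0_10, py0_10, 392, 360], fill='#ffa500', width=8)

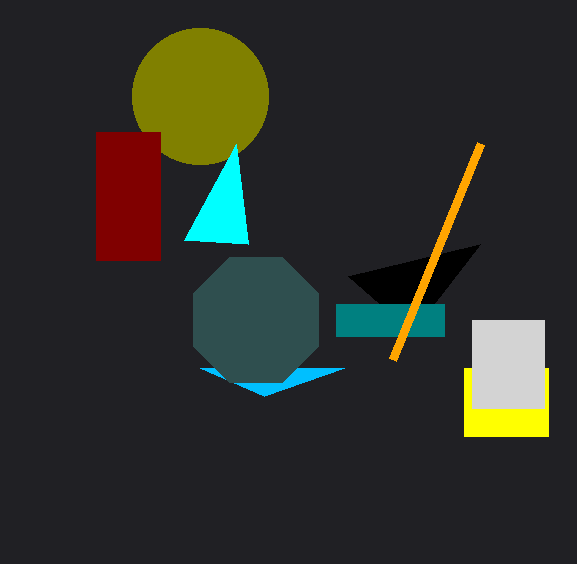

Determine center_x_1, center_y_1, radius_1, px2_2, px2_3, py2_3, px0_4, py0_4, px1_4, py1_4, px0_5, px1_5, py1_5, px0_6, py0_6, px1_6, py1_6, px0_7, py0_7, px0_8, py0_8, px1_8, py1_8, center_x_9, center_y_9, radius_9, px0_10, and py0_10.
center_x_1 = 200; center_y_1 = 96; radius_1 = 68; px2_2 = 184; px2_3 = 348; py2_3 = 276; px0_4 = 464; py0_4 = 368; px1_4 = 548; py1_4 = 436; px0_5 = 336; px1_5 = 444; py1_5 = 336; px0_6 = 96; py0_6 = 132; px1_6 = 160; py1_6 = 260; px0_7 = 200; py0_7 = 368; px0_8 = 472; py0_8 = 320; px1_8 = 544; py1_8 = 408; center_x_9 = 256; center_y_9 = 320; radius_9 = 68; px0_10 = 480; py0_10 = 144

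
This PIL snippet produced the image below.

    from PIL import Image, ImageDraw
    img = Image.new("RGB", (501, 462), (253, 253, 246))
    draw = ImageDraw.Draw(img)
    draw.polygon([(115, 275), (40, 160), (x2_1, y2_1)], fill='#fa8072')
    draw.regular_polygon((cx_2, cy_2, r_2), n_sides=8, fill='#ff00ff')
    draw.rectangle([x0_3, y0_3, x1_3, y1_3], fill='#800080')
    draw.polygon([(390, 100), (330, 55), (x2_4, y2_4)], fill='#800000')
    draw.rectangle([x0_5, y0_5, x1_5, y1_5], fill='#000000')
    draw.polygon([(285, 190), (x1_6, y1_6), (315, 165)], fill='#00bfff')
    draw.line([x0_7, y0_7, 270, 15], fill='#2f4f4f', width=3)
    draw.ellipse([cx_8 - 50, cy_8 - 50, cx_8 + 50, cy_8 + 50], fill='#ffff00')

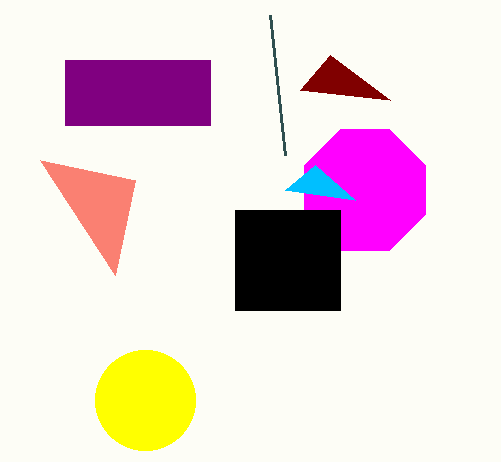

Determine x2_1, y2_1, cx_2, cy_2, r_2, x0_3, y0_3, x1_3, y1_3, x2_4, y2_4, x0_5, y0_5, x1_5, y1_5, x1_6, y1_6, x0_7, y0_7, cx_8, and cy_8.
x2_1 = 135; y2_1 = 180; cx_2 = 365; cy_2 = 190; r_2 = 65; x0_3 = 65; y0_3 = 60; x1_3 = 210; y1_3 = 125; x2_4 = 300; y2_4 = 90; x0_5 = 235; y0_5 = 210; x1_5 = 340; y1_5 = 310; x1_6 = 355; y1_6 = 200; x0_7 = 285; y0_7 = 155; cx_8 = 145; cy_8 = 400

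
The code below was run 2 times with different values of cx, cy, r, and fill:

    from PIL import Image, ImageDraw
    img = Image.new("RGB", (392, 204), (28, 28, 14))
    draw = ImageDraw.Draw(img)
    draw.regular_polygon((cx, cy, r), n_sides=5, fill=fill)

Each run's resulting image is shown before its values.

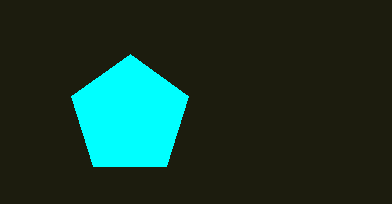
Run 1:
cx = 130
cy = 116
r = 62
fill = 'cyan'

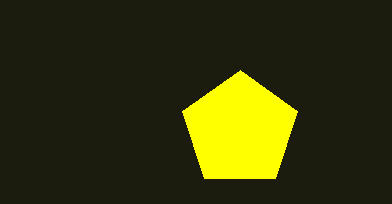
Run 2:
cx = 240, cy = 130, r = 60, fill = 'yellow'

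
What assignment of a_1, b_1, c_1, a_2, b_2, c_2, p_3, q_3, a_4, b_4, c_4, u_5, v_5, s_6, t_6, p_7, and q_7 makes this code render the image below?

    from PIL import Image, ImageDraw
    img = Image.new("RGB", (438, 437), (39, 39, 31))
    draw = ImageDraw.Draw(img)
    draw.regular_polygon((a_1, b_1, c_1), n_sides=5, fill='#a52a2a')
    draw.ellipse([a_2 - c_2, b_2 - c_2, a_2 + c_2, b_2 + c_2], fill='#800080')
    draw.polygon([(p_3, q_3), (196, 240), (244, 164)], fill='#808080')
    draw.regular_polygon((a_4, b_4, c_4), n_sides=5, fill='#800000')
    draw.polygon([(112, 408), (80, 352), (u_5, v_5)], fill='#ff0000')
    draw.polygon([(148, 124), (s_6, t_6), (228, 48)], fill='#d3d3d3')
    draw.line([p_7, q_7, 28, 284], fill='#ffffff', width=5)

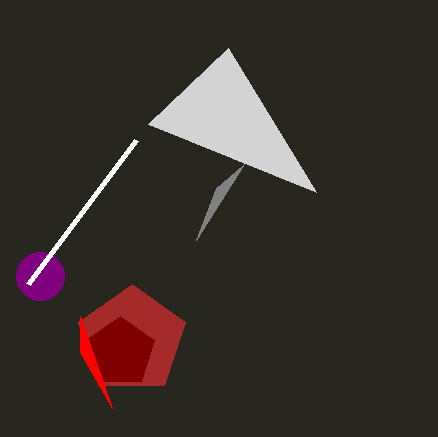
a_1 = 132, b_1 = 340, c_1 = 56, a_2 = 40, b_2 = 276, c_2 = 24, p_3 = 216, q_3 = 188, a_4 = 120, b_4 = 352, c_4 = 36, u_5 = 80, v_5 = 316, s_6 = 316, t_6 = 192, p_7 = 136, q_7 = 140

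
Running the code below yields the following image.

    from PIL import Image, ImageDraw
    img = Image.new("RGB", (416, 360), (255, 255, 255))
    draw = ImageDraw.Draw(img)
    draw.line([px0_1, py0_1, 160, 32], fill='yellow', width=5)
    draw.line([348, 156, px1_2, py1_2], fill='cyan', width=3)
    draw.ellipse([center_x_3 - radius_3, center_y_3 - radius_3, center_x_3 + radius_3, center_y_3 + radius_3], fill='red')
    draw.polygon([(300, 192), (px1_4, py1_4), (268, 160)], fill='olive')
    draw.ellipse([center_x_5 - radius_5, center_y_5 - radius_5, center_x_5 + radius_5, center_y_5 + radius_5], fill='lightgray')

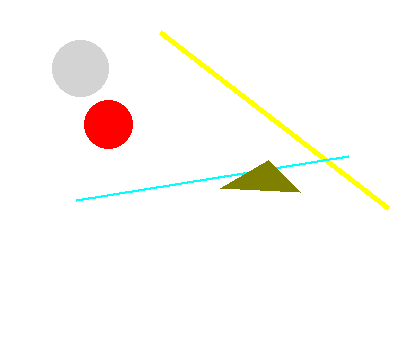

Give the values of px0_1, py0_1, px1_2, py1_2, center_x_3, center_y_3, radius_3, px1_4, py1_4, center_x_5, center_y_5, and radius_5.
px0_1 = 388; py0_1 = 208; px1_2 = 76; py1_2 = 200; center_x_3 = 108; center_y_3 = 124; radius_3 = 24; px1_4 = 220; py1_4 = 188; center_x_5 = 80; center_y_5 = 68; radius_5 = 28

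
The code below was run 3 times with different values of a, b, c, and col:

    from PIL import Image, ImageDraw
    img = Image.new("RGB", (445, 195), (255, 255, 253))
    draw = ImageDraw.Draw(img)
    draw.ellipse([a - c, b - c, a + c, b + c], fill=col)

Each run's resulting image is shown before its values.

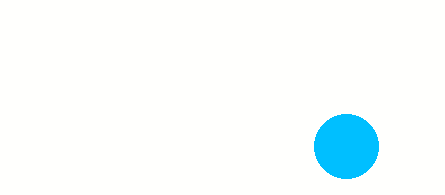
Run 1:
a = 346; b = 146; c = 32; col = 'deepskyblue'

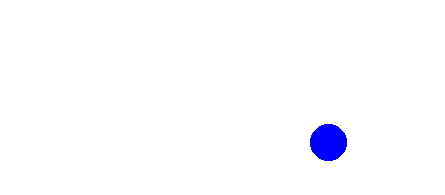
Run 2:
a = 328
b = 142
c = 18
col = 'blue'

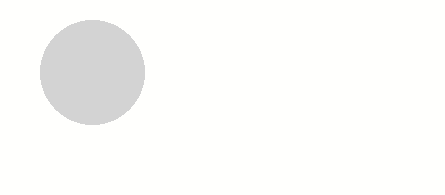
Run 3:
a = 92, b = 72, c = 52, col = 'lightgray'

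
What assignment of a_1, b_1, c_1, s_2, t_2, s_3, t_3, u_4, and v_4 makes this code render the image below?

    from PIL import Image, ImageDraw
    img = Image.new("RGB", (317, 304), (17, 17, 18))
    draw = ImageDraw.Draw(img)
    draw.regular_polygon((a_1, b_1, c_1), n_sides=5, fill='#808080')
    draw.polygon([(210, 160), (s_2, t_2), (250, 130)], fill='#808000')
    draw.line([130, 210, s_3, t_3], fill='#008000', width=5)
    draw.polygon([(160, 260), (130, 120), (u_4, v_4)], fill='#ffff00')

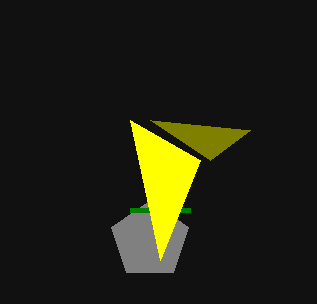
a_1 = 150, b_1 = 240, c_1 = 40, s_2 = 150, t_2 = 120, s_3 = 190, t_3 = 210, u_4 = 200, v_4 = 160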